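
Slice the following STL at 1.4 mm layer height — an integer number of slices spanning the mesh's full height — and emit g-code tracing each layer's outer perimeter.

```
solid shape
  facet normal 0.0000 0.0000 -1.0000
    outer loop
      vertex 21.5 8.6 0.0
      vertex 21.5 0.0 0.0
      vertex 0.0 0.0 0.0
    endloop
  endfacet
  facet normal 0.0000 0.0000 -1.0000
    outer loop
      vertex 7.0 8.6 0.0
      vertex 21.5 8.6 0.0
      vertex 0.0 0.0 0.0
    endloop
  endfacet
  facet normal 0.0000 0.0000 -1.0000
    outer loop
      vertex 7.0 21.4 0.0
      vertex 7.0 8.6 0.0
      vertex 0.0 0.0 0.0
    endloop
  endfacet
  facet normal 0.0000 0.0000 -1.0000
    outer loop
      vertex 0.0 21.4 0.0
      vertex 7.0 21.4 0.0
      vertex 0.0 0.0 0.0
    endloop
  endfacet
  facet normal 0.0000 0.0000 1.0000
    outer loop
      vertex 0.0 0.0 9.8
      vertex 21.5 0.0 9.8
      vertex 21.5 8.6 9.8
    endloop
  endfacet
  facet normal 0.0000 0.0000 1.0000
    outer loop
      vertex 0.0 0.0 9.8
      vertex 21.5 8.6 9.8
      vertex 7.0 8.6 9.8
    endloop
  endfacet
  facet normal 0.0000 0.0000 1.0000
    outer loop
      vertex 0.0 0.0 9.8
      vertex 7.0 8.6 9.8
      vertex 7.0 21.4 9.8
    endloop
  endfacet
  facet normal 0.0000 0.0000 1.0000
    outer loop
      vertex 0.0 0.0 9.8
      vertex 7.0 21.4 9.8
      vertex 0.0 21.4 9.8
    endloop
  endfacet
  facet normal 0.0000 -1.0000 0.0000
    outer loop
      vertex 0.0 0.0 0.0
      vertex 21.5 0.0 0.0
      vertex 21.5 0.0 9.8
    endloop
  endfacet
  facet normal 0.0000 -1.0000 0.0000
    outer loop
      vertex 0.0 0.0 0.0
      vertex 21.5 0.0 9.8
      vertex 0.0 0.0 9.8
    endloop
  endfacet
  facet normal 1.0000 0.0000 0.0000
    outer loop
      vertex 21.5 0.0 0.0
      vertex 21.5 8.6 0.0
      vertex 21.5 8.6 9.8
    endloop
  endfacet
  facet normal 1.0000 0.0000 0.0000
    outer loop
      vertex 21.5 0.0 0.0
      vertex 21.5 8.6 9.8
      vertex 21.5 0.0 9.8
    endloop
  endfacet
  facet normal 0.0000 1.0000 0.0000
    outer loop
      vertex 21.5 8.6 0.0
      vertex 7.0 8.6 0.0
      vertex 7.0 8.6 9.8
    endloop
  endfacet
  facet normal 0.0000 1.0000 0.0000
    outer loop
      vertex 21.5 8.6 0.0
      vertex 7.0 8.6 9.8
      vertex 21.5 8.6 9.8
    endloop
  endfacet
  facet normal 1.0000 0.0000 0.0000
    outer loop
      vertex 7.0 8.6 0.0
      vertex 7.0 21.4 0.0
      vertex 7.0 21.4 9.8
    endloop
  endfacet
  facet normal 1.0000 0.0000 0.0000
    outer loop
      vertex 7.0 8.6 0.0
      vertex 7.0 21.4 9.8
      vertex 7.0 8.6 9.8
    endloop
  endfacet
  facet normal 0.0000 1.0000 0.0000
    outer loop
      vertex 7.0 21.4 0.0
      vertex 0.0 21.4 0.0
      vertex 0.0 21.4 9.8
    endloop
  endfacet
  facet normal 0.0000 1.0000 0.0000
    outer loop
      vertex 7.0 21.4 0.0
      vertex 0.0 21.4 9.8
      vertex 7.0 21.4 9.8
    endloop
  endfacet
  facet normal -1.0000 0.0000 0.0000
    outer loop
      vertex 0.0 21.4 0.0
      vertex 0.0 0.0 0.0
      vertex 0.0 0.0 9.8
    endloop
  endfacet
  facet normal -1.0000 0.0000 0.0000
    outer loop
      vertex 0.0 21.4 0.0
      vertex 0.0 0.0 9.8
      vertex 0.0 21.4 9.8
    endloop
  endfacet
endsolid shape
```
; perimeter-only toolpath
G21 ; units = mm
G90 ; absolute positioning
G28 ; home
; layer 1
G0 Z1.4
G0 X0.0 Y0.0
G1 X21.5 Y0.0
G1 X21.5 Y8.6
G1 X7.0 Y8.6
G1 X7.0 Y21.4
G1 X0.0 Y21.4
G1 X0.0 Y0.0
; layer 2
G0 Z2.8
G0 X0.0 Y0.0
G1 X21.5 Y0.0
G1 X21.5 Y8.6
G1 X7.0 Y8.6
G1 X7.0 Y21.4
G1 X0.0 Y21.4
G1 X0.0 Y0.0
; layer 3
G0 Z4.2
G0 X0.0 Y0.0
G1 X21.5 Y0.0
G1 X21.5 Y8.6
G1 X7.0 Y8.6
G1 X7.0 Y21.4
G1 X0.0 Y21.4
G1 X0.0 Y0.0
; layer 4
G0 Z5.6
G0 X0.0 Y0.0
G1 X21.5 Y0.0
G1 X21.5 Y8.6
G1 X7.0 Y8.6
G1 X7.0 Y21.4
G1 X0.0 Y21.4
G1 X0.0 Y0.0
; layer 5
G0 Z7.0
G0 X0.0 Y0.0
G1 X21.5 Y0.0
G1 X21.5 Y8.6
G1 X7.0 Y8.6
G1 X7.0 Y21.4
G1 X0.0 Y21.4
G1 X0.0 Y0.0
; layer 6
G0 Z8.4
G0 X0.0 Y0.0
G1 X21.5 Y0.0
G1 X21.5 Y8.6
G1 X7.0 Y8.6
G1 X7.0 Y21.4
G1 X0.0 Y21.4
G1 X0.0 Y0.0
; layer 7
G0 Z9.8
G0 X0.0 Y0.0
G1 X21.5 Y0.0
G1 X21.5 Y8.6
G1 X7.0 Y8.6
G1 X7.0 Y21.4
G1 X0.0 Y21.4
G1 X0.0 Y0.0
M2 ; end

The solid is an L-shaped prism: outer 21.5 × 21.4 mm, arm thicknesses ≈ 8.6 mm (horizontal) and 7 mm (vertical), extruded 9.8 mm in z. Slicing at Δz = 1.4 mm — 7 equal slices spanning the solid's height, so layer i sits at z = i·h/7 — gives 7 non-empty perimeters. Each is a 6-segment closed polygon; G0 lifts to the layer z and rapids to the start vertex, then G1 traces the edges.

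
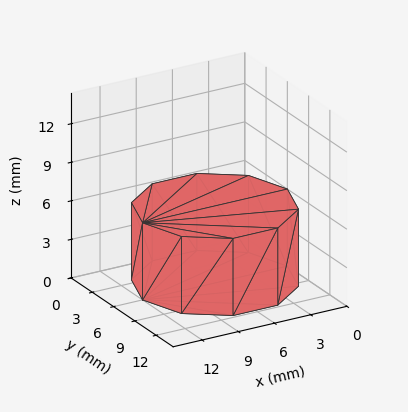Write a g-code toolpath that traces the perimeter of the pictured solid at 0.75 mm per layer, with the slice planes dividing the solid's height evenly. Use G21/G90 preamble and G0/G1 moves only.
Reading the render: the shape is a regular 10-sided prism (a cylinder approximated with 10 flat sides), circumscribed radius ≈ 6 mm, height ≈ 6 mm (dimensions read to the nearest mm from the axis ticks). For the g-code, the solid's height is divided into equal slices at the stated Δz and each level perimeter traced with G1 moves after a G0 lift.

; perimeter-only toolpath
G21 ; units = mm
G90 ; absolute positioning
G28 ; home
; layer 1
G0 Z0.75
G0 X12.00 Y6.00
G1 X10.85 Y9.53
G1 X7.85 Y11.71
G1 X4.15 Y11.71
G1 X1.15 Y9.53
G1 X0.00 Y6.00
G1 X1.15 Y2.47
G1 X4.15 Y0.29
G1 X7.85 Y0.29
G1 X10.85 Y2.47
G1 X12.00 Y6.00
; layer 2
G0 Z1.50
G0 X12.00 Y6.00
G1 X10.85 Y9.53
G1 X7.85 Y11.71
G1 X4.15 Y11.71
G1 X1.15 Y9.53
G1 X0.00 Y6.00
G1 X1.15 Y2.47
G1 X4.15 Y0.29
G1 X7.85 Y0.29
G1 X10.85 Y2.47
G1 X12.00 Y6.00
; layer 3
G0 Z2.25
G0 X12.00 Y6.00
G1 X10.85 Y9.53
G1 X7.85 Y11.71
G1 X4.15 Y11.71
G1 X1.15 Y9.53
G1 X0.00 Y6.00
G1 X1.15 Y2.47
G1 X4.15 Y0.29
G1 X7.85 Y0.29
G1 X10.85 Y2.47
G1 X12.00 Y6.00
; layer 4
G0 Z3.00
G0 X12.00 Y6.00
G1 X10.85 Y9.53
G1 X7.85 Y11.71
G1 X4.15 Y11.71
G1 X1.15 Y9.53
G1 X0.00 Y6.00
G1 X1.15 Y2.47
G1 X4.15 Y0.29
G1 X7.85 Y0.29
G1 X10.85 Y2.47
G1 X12.00 Y6.00
; layer 5
G0 Z3.75
G0 X12.00 Y6.00
G1 X10.85 Y9.53
G1 X7.85 Y11.71
G1 X4.15 Y11.71
G1 X1.15 Y9.53
G1 X0.00 Y6.00
G1 X1.15 Y2.47
G1 X4.15 Y0.29
G1 X7.85 Y0.29
G1 X10.85 Y2.47
G1 X12.00 Y6.00
; layer 6
G0 Z4.50
G0 X12.00 Y6.00
G1 X10.85 Y9.53
G1 X7.85 Y11.71
G1 X4.15 Y11.71
G1 X1.15 Y9.53
G1 X0.00 Y6.00
G1 X1.15 Y2.47
G1 X4.15 Y0.29
G1 X7.85 Y0.29
G1 X10.85 Y2.47
G1 X12.00 Y6.00
; layer 7
G0 Z5.25
G0 X12.00 Y6.00
G1 X10.85 Y9.53
G1 X7.85 Y11.71
G1 X4.15 Y11.71
G1 X1.15 Y9.53
G1 X0.00 Y6.00
G1 X1.15 Y2.47
G1 X4.15 Y0.29
G1 X7.85 Y0.29
G1 X10.85 Y2.47
G1 X12.00 Y6.00
; layer 8
G0 Z6.00
G0 X12.00 Y6.00
G1 X10.85 Y9.53
G1 X7.85 Y11.71
G1 X4.15 Y11.71
G1 X1.15 Y9.53
G1 X0.00 Y6.00
G1 X1.15 Y2.47
G1 X4.15 Y0.29
G1 X7.85 Y0.29
G1 X10.85 Y2.47
G1 X12.00 Y6.00
M2 ; end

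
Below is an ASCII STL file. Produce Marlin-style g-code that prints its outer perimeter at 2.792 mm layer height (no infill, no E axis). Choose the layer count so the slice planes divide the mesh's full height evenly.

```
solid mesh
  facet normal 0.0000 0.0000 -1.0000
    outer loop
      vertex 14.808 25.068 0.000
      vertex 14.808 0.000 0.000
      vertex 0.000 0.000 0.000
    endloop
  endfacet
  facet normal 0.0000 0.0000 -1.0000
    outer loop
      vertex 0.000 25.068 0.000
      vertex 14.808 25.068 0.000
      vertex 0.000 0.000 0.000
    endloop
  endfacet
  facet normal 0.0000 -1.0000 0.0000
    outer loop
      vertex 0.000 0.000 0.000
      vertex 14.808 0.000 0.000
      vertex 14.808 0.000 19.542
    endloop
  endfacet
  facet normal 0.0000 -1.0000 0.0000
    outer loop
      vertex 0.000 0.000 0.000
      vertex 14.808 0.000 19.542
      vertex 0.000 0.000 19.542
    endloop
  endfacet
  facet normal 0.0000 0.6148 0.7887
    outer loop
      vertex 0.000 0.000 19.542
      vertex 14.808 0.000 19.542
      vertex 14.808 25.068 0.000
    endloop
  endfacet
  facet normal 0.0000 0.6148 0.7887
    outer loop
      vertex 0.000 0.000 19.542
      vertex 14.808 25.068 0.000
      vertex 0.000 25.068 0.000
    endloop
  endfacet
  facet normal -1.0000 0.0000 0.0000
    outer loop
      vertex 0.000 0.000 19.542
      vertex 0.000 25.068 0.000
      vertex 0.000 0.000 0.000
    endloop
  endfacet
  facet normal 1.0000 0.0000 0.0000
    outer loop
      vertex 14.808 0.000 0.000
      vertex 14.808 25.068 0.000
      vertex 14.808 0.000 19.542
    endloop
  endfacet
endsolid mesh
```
; perimeter-only toolpath
G21 ; units = mm
G90 ; absolute positioning
G28 ; home
; layer 1
G0 Z2.792
G0 X0.000 Y0.000
G1 X14.808 Y0.000
G1 X14.808 Y21.487
G1 X0.000 Y21.487
G1 X0.000 Y0.000
; layer 2
G0 Z5.583
G0 X0.000 Y0.000
G1 X14.808 Y0.000
G1 X14.808 Y17.906
G1 X0.000 Y17.906
G1 X0.000 Y0.000
; layer 3
G0 Z8.375
G0 X0.000 Y0.000
G1 X14.808 Y0.000
G1 X14.808 Y14.325
G1 X0.000 Y14.325
G1 X0.000 Y0.000
; layer 4
G0 Z11.167
G0 X0.000 Y0.000
G1 X14.808 Y0.000
G1 X14.808 Y10.743
G1 X0.000 Y10.743
G1 X0.000 Y0.000
; layer 5
G0 Z13.959
G0 X0.000 Y0.000
G1 X14.808 Y0.000
G1 X14.808 Y7.162
G1 X0.000 Y7.162
G1 X0.000 Y0.000
; layer 6
G0 Z16.750
G0 X0.000 Y0.000
G1 X14.808 Y0.000
G1 X14.808 Y3.581
G1 X0.000 Y3.581
G1 X0.000 Y0.000
M2 ; end

The solid is a wedge (ramp): 14.8 × 25.1 mm base, rising to 19.5 mm along the y=0 edge and sloping linearly to z=0 at y=25.1. Slicing at Δz = 2.792 mm — 7 equal slices spanning the solid's height, so layer i sits at z = i·h/7 — gives 6 non-empty perimeters. Each is a 4-segment closed polygon; G0 lifts to the layer z and rapids to the start vertex, then G1 traces the edges. The cross-section shrinks linearly with z (the slice at the apex is degenerate and omitted).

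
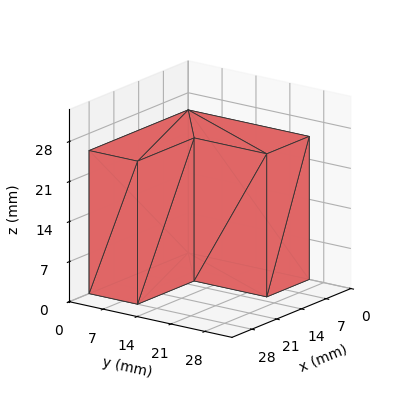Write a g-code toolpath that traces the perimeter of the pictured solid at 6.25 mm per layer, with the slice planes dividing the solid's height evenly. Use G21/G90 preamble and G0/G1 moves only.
Reading the render: the shape is an L-shaped prism: outer 28 × 25 mm, arm thicknesses ≈ 10 mm (horizontal) and 12 mm (vertical), extruded 25 mm in z (dimensions read to the nearest mm from the axis ticks). For the g-code, the solid's height is divided into equal slices at the stated Δz and each level perimeter traced with G1 moves after a G0 lift.

; perimeter-only toolpath
G21 ; units = mm
G90 ; absolute positioning
G28 ; home
; layer 1
G0 Z6.25
G0 X0.00 Y0.00
G1 X28.00 Y0.00
G1 X28.00 Y10.00
G1 X12.00 Y10.00
G1 X12.00 Y25.00
G1 X0.00 Y25.00
G1 X0.00 Y0.00
; layer 2
G0 Z12.50
G0 X0.00 Y0.00
G1 X28.00 Y0.00
G1 X28.00 Y10.00
G1 X12.00 Y10.00
G1 X12.00 Y25.00
G1 X0.00 Y25.00
G1 X0.00 Y0.00
; layer 3
G0 Z18.75
G0 X0.00 Y0.00
G1 X28.00 Y0.00
G1 X28.00 Y10.00
G1 X12.00 Y10.00
G1 X12.00 Y25.00
G1 X0.00 Y25.00
G1 X0.00 Y0.00
; layer 4
G0 Z25.00
G0 X0.00 Y0.00
G1 X28.00 Y0.00
G1 X28.00 Y10.00
G1 X12.00 Y10.00
G1 X12.00 Y25.00
G1 X0.00 Y25.00
G1 X0.00 Y0.00
M2 ; end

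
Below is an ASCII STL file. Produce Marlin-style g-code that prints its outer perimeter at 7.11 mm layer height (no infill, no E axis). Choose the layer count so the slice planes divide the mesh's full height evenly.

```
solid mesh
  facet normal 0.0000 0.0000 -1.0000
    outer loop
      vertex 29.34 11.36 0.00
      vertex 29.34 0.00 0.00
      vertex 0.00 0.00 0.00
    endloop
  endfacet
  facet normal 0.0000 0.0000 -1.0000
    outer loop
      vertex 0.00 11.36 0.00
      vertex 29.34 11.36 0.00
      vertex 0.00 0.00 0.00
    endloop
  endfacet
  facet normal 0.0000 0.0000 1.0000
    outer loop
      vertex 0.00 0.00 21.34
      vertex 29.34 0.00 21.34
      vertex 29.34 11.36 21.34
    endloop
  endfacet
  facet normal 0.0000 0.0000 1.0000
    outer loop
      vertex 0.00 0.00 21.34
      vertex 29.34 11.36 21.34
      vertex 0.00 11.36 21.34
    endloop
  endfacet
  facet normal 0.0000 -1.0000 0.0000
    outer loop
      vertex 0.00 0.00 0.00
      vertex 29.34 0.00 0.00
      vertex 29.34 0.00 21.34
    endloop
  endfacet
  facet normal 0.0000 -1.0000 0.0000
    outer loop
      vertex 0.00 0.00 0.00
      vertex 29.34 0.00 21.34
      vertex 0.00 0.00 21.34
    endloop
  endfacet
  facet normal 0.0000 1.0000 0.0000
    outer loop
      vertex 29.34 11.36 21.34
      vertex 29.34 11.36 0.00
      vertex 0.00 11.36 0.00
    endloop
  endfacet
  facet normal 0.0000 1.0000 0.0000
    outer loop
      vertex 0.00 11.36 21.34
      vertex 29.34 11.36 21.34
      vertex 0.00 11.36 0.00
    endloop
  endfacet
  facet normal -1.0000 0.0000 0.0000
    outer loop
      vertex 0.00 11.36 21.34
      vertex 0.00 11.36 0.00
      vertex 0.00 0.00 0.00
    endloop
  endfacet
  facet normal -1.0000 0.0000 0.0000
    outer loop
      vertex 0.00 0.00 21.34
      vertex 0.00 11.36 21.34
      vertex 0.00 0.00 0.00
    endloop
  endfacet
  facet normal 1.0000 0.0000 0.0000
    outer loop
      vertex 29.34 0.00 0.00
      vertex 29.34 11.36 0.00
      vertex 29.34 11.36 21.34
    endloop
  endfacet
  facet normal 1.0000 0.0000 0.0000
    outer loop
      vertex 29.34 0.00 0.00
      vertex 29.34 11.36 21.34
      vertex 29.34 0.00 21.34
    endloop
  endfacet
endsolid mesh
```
; perimeter-only toolpath
G21 ; units = mm
G90 ; absolute positioning
G28 ; home
; layer 1
G0 Z7.11
G0 X0.00 Y0.00
G1 X29.34 Y0.00
G1 X29.34 Y11.36
G1 X0.00 Y11.36
G1 X0.00 Y0.00
; layer 2
G0 Z14.23
G0 X0.00 Y0.00
G1 X29.34 Y0.00
G1 X29.34 Y11.36
G1 X0.00 Y11.36
G1 X0.00 Y0.00
; layer 3
G0 Z21.34
G0 X0.00 Y0.00
G1 X29.34 Y0.00
G1 X29.34 Y11.36
G1 X0.00 Y11.36
G1 X0.00 Y0.00
M2 ; end

The solid is a rectangular box, roughly 29.3 × 11.4 mm footprint and 21.3 mm tall. Slicing at Δz = 7.11 mm — 3 equal slices spanning the solid's height, so layer i sits at z = i·h/3 — gives 3 non-empty perimeters. Each is a 4-segment closed polygon; G0 lifts to the layer z and rapids to the start vertex, then G1 traces the edges.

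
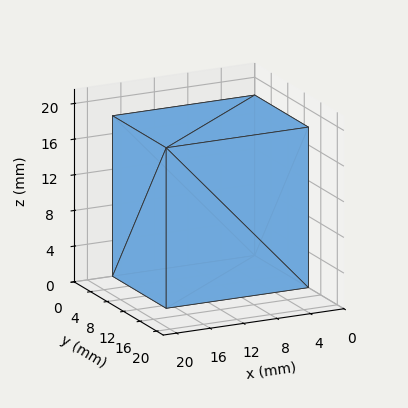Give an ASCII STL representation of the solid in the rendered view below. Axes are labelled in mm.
Reading the render: the shape is a rectangular box, roughly 17 × 13 mm footprint and 18 mm tall (dimensions read to the nearest mm from the axis ticks). For the STL, each face is triangulated and given an outward normal.

solid part
  facet normal 0.0000 0.0000 -1.0000
    outer loop
      vertex 17.000 13.000 0.000
      vertex 17.000 0.000 0.000
      vertex 0.000 0.000 0.000
    endloop
  endfacet
  facet normal 0.0000 0.0000 -1.0000
    outer loop
      vertex 0.000 13.000 0.000
      vertex 17.000 13.000 0.000
      vertex 0.000 0.000 0.000
    endloop
  endfacet
  facet normal 0.0000 0.0000 1.0000
    outer loop
      vertex 0.000 0.000 18.000
      vertex 17.000 0.000 18.000
      vertex 17.000 13.000 18.000
    endloop
  endfacet
  facet normal 0.0000 0.0000 1.0000
    outer loop
      vertex 0.000 0.000 18.000
      vertex 17.000 13.000 18.000
      vertex 0.000 13.000 18.000
    endloop
  endfacet
  facet normal 0.0000 -1.0000 0.0000
    outer loop
      vertex 0.000 0.000 0.000
      vertex 17.000 0.000 0.000
      vertex 17.000 0.000 18.000
    endloop
  endfacet
  facet normal 0.0000 -1.0000 0.0000
    outer loop
      vertex 0.000 0.000 0.000
      vertex 17.000 0.000 18.000
      vertex 0.000 0.000 18.000
    endloop
  endfacet
  facet normal 0.0000 1.0000 0.0000
    outer loop
      vertex 17.000 13.000 18.000
      vertex 17.000 13.000 0.000
      vertex 0.000 13.000 0.000
    endloop
  endfacet
  facet normal 0.0000 1.0000 0.0000
    outer loop
      vertex 0.000 13.000 18.000
      vertex 17.000 13.000 18.000
      vertex 0.000 13.000 0.000
    endloop
  endfacet
  facet normal -1.0000 0.0000 0.0000
    outer loop
      vertex 0.000 13.000 18.000
      vertex 0.000 13.000 0.000
      vertex 0.000 0.000 0.000
    endloop
  endfacet
  facet normal -1.0000 0.0000 0.0000
    outer loop
      vertex 0.000 0.000 18.000
      vertex 0.000 13.000 18.000
      vertex 0.000 0.000 0.000
    endloop
  endfacet
  facet normal 1.0000 0.0000 0.0000
    outer loop
      vertex 17.000 0.000 0.000
      vertex 17.000 13.000 0.000
      vertex 17.000 13.000 18.000
    endloop
  endfacet
  facet normal 1.0000 0.0000 0.0000
    outer loop
      vertex 17.000 0.000 0.000
      vertex 17.000 13.000 18.000
      vertex 17.000 0.000 18.000
    endloop
  endfacet
endsolid part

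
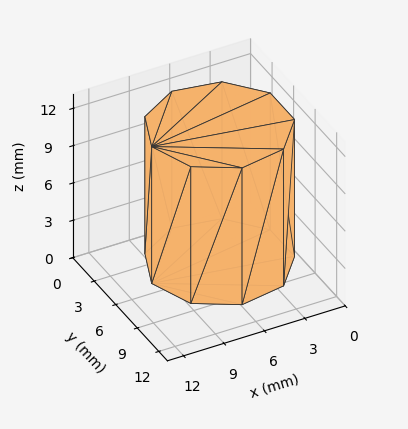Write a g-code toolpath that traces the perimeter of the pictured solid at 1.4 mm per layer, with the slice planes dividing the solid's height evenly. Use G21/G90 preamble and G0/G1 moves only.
Reading the render: the shape is a regular 9-sided prism (a cylinder approximated with 9 flat sides), circumscribed radius ≈ 5 mm, height ≈ 11 mm (dimensions read to the nearest mm from the axis ticks). For the g-code, the solid's height is divided into equal slices at the stated Δz and each level perimeter traced with G1 moves after a G0 lift.

; perimeter-only toolpath
G21 ; units = mm
G90 ; absolute positioning
G28 ; home
; layer 1
G0 Z1.4
G0 X10.0 Y5.0
G1 X8.8 Y8.2
G1 X5.9 Y9.9
G1 X2.5 Y9.3
G1 X0.3 Y6.7
G1 X0.3 Y3.3
G1 X2.5 Y0.7
G1 X5.9 Y0.1
G1 X8.8 Y1.8
G1 X10.0 Y5.0
; layer 2
G0 Z2.8
G0 X10.0 Y5.0
G1 X8.8 Y8.2
G1 X5.9 Y9.9
G1 X2.5 Y9.3
G1 X0.3 Y6.7
G1 X0.3 Y3.3
G1 X2.5 Y0.7
G1 X5.9 Y0.1
G1 X8.8 Y1.8
G1 X10.0 Y5.0
; layer 3
G0 Z4.1
G0 X10.0 Y5.0
G1 X8.8 Y8.2
G1 X5.9 Y9.9
G1 X2.5 Y9.3
G1 X0.3 Y6.7
G1 X0.3 Y3.3
G1 X2.5 Y0.7
G1 X5.9 Y0.1
G1 X8.8 Y1.8
G1 X10.0 Y5.0
; layer 4
G0 Z5.5
G0 X10.0 Y5.0
G1 X8.8 Y8.2
G1 X5.9 Y9.9
G1 X2.5 Y9.3
G1 X0.3 Y6.7
G1 X0.3 Y3.3
G1 X2.5 Y0.7
G1 X5.9 Y0.1
G1 X8.8 Y1.8
G1 X10.0 Y5.0
; layer 5
G0 Z6.9
G0 X10.0 Y5.0
G1 X8.8 Y8.2
G1 X5.9 Y9.9
G1 X2.5 Y9.3
G1 X0.3 Y6.7
G1 X0.3 Y3.3
G1 X2.5 Y0.7
G1 X5.9 Y0.1
G1 X8.8 Y1.8
G1 X10.0 Y5.0
; layer 6
G0 Z8.2
G0 X10.0 Y5.0
G1 X8.8 Y8.2
G1 X5.9 Y9.9
G1 X2.5 Y9.3
G1 X0.3 Y6.7
G1 X0.3 Y3.3
G1 X2.5 Y0.7
G1 X5.9 Y0.1
G1 X8.8 Y1.8
G1 X10.0 Y5.0
; layer 7
G0 Z9.6
G0 X10.0 Y5.0
G1 X8.8 Y8.2
G1 X5.9 Y9.9
G1 X2.5 Y9.3
G1 X0.3 Y6.7
G1 X0.3 Y3.3
G1 X2.5 Y0.7
G1 X5.9 Y0.1
G1 X8.8 Y1.8
G1 X10.0 Y5.0
; layer 8
G0 Z11.0
G0 X10.0 Y5.0
G1 X8.8 Y8.2
G1 X5.9 Y9.9
G1 X2.5 Y9.3
G1 X0.3 Y6.7
G1 X0.3 Y3.3
G1 X2.5 Y0.7
G1 X5.9 Y0.1
G1 X8.8 Y1.8
G1 X10.0 Y5.0
M2 ; end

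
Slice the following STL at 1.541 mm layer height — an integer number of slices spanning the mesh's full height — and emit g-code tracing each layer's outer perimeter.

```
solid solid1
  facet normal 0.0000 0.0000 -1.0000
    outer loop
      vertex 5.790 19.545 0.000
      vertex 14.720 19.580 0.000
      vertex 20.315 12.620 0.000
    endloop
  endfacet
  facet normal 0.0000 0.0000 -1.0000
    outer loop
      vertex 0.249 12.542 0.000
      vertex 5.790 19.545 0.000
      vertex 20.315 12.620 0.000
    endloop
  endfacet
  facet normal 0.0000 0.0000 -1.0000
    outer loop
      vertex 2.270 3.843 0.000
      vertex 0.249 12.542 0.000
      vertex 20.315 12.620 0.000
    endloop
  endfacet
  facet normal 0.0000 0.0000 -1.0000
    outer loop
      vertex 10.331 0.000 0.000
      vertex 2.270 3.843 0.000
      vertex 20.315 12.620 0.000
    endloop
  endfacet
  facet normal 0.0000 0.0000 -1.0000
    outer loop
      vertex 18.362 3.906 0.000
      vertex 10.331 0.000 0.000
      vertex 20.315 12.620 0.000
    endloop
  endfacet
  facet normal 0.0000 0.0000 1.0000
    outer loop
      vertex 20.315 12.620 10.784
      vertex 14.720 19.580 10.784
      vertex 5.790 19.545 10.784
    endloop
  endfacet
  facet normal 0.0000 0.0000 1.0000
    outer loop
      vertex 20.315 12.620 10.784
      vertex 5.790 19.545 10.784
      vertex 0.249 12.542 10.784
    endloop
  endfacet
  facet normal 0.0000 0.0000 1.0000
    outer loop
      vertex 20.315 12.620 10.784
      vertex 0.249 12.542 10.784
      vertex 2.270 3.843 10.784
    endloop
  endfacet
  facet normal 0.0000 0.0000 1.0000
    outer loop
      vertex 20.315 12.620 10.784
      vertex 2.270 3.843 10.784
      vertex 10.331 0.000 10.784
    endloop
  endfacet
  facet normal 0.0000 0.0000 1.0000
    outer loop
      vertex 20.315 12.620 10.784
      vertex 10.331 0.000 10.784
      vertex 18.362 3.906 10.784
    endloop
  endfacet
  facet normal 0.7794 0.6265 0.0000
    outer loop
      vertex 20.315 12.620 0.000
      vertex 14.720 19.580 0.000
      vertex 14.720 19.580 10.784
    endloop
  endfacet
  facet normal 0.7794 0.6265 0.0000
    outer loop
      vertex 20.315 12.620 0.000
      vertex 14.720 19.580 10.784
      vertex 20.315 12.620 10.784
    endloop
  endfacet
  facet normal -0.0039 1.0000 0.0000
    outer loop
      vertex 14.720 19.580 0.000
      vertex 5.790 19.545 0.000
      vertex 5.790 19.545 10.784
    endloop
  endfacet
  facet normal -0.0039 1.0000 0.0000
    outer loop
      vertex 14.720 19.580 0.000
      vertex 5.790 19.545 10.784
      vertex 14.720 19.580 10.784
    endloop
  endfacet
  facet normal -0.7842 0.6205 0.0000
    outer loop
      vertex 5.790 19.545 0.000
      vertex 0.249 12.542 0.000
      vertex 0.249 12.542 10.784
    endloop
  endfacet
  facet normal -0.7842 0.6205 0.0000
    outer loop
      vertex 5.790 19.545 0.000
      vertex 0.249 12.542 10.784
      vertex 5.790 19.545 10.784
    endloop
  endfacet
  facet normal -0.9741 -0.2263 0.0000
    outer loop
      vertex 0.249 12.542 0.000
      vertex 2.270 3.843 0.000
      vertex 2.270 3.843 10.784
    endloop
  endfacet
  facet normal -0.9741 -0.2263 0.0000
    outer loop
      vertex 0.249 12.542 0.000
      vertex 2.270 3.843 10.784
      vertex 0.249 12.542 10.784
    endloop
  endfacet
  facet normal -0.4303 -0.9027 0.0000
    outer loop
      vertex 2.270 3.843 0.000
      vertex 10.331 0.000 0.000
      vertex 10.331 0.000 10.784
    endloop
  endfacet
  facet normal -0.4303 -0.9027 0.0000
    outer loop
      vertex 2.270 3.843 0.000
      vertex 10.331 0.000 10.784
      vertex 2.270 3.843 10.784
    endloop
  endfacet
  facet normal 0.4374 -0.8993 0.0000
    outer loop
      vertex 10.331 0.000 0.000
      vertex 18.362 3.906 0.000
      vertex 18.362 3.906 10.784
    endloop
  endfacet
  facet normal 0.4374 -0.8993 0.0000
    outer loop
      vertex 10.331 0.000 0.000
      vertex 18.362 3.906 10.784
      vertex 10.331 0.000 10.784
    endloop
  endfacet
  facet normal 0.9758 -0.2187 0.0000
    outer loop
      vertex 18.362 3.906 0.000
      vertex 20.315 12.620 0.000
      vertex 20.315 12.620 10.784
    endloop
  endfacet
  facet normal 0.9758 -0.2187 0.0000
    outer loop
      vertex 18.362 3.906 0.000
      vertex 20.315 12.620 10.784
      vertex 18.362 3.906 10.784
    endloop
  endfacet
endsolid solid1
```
; perimeter-only toolpath
G21 ; units = mm
G90 ; absolute positioning
G28 ; home
; layer 1
G0 Z1.541
G0 X20.315 Y12.620
G1 X14.720 Y19.580
G1 X5.790 Y19.545
G1 X0.249 Y12.542
G1 X2.270 Y3.843
G1 X10.331 Y0.000
G1 X18.362 Y3.906
G1 X20.315 Y12.620
; layer 2
G0 Z3.081
G0 X20.315 Y12.620
G1 X14.720 Y19.580
G1 X5.790 Y19.545
G1 X0.249 Y12.542
G1 X2.270 Y3.843
G1 X10.331 Y0.000
G1 X18.362 Y3.906
G1 X20.315 Y12.620
; layer 3
G0 Z4.622
G0 X20.315 Y12.620
G1 X14.720 Y19.580
G1 X5.790 Y19.545
G1 X0.249 Y12.542
G1 X2.270 Y3.843
G1 X10.331 Y0.000
G1 X18.362 Y3.906
G1 X20.315 Y12.620
; layer 4
G0 Z6.162
G0 X20.315 Y12.620
G1 X14.720 Y19.580
G1 X5.790 Y19.545
G1 X0.249 Y12.542
G1 X2.270 Y3.843
G1 X10.331 Y0.000
G1 X18.362 Y3.906
G1 X20.315 Y12.620
; layer 5
G0 Z7.703
G0 X20.315 Y12.620
G1 X14.720 Y19.580
G1 X5.790 Y19.545
G1 X0.249 Y12.542
G1 X2.270 Y3.843
G1 X10.331 Y0.000
G1 X18.362 Y3.906
G1 X20.315 Y12.620
; layer 6
G0 Z9.243
G0 X20.315 Y12.620
G1 X14.720 Y19.580
G1 X5.790 Y19.545
G1 X0.249 Y12.542
G1 X2.270 Y3.843
G1 X10.331 Y0.000
G1 X18.362 Y3.906
G1 X20.315 Y12.620
; layer 7
G0 Z10.784
G0 X20.315 Y12.620
G1 X14.720 Y19.580
G1 X5.790 Y19.545
G1 X0.249 Y12.542
G1 X2.270 Y3.843
G1 X10.331 Y0.000
G1 X18.362 Y3.906
G1 X20.315 Y12.620
M2 ; end

The solid is a regular 7-sided prism (a cylinder approximated with 7 flat sides), circumscribed radius ≈ 10.3 mm, height ≈ 10.8 mm. Slicing at Δz = 1.541 mm — 7 equal slices spanning the solid's height, so layer i sits at z = i·h/7 — gives 7 non-empty perimeters. Each is a 7-segment closed polygon; G0 lifts to the layer z and rapids to the start vertex, then G1 traces the edges.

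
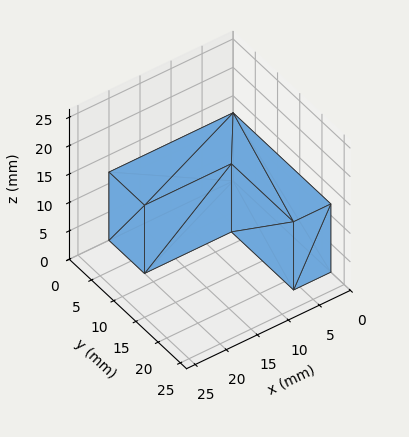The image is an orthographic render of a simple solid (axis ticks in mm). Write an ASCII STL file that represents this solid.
Reading the render: the shape is an L-shaped prism: outer 20 × 22 mm, arm thicknesses ≈ 8 mm (horizontal) and 6 mm (vertical), extruded 12 mm in z (dimensions read to the nearest mm from the axis ticks). For the STL, each face is triangulated and given an outward normal.

solid part
  facet normal 0.0000 0.0000 -1.0000
    outer loop
      vertex 20.0 8.0 0.0
      vertex 20.0 0.0 0.0
      vertex 0.0 0.0 0.0
    endloop
  endfacet
  facet normal 0.0000 0.0000 -1.0000
    outer loop
      vertex 6.0 8.0 0.0
      vertex 20.0 8.0 0.0
      vertex 0.0 0.0 0.0
    endloop
  endfacet
  facet normal 0.0000 0.0000 -1.0000
    outer loop
      vertex 6.0 22.0 0.0
      vertex 6.0 8.0 0.0
      vertex 0.0 0.0 0.0
    endloop
  endfacet
  facet normal 0.0000 0.0000 -1.0000
    outer loop
      vertex 0.0 22.0 0.0
      vertex 6.0 22.0 0.0
      vertex 0.0 0.0 0.0
    endloop
  endfacet
  facet normal 0.0000 0.0000 1.0000
    outer loop
      vertex 0.0 0.0 12.0
      vertex 20.0 0.0 12.0
      vertex 20.0 8.0 12.0
    endloop
  endfacet
  facet normal 0.0000 0.0000 1.0000
    outer loop
      vertex 0.0 0.0 12.0
      vertex 20.0 8.0 12.0
      vertex 6.0 8.0 12.0
    endloop
  endfacet
  facet normal 0.0000 0.0000 1.0000
    outer loop
      vertex 0.0 0.0 12.0
      vertex 6.0 8.0 12.0
      vertex 6.0 22.0 12.0
    endloop
  endfacet
  facet normal 0.0000 0.0000 1.0000
    outer loop
      vertex 0.0 0.0 12.0
      vertex 6.0 22.0 12.0
      vertex 0.0 22.0 12.0
    endloop
  endfacet
  facet normal 0.0000 -1.0000 0.0000
    outer loop
      vertex 0.0 0.0 0.0
      vertex 20.0 0.0 0.0
      vertex 20.0 0.0 12.0
    endloop
  endfacet
  facet normal 0.0000 -1.0000 0.0000
    outer loop
      vertex 0.0 0.0 0.0
      vertex 20.0 0.0 12.0
      vertex 0.0 0.0 12.0
    endloop
  endfacet
  facet normal 1.0000 0.0000 0.0000
    outer loop
      vertex 20.0 0.0 0.0
      vertex 20.0 8.0 0.0
      vertex 20.0 8.0 12.0
    endloop
  endfacet
  facet normal 1.0000 0.0000 0.0000
    outer loop
      vertex 20.0 0.0 0.0
      vertex 20.0 8.0 12.0
      vertex 20.0 0.0 12.0
    endloop
  endfacet
  facet normal 0.0000 1.0000 0.0000
    outer loop
      vertex 20.0 8.0 0.0
      vertex 6.0 8.0 0.0
      vertex 6.0 8.0 12.0
    endloop
  endfacet
  facet normal 0.0000 1.0000 0.0000
    outer loop
      vertex 20.0 8.0 0.0
      vertex 6.0 8.0 12.0
      vertex 20.0 8.0 12.0
    endloop
  endfacet
  facet normal 1.0000 0.0000 0.0000
    outer loop
      vertex 6.0 8.0 0.0
      vertex 6.0 22.0 0.0
      vertex 6.0 22.0 12.0
    endloop
  endfacet
  facet normal 1.0000 0.0000 0.0000
    outer loop
      vertex 6.0 8.0 0.0
      vertex 6.0 22.0 12.0
      vertex 6.0 8.0 12.0
    endloop
  endfacet
  facet normal 0.0000 1.0000 0.0000
    outer loop
      vertex 6.0 22.0 0.0
      vertex 0.0 22.0 0.0
      vertex 0.0 22.0 12.0
    endloop
  endfacet
  facet normal 0.0000 1.0000 0.0000
    outer loop
      vertex 6.0 22.0 0.0
      vertex 0.0 22.0 12.0
      vertex 6.0 22.0 12.0
    endloop
  endfacet
  facet normal -1.0000 0.0000 0.0000
    outer loop
      vertex 0.0 22.0 0.0
      vertex 0.0 0.0 0.0
      vertex 0.0 0.0 12.0
    endloop
  endfacet
  facet normal -1.0000 0.0000 0.0000
    outer loop
      vertex 0.0 22.0 0.0
      vertex 0.0 0.0 12.0
      vertex 0.0 22.0 12.0
    endloop
  endfacet
endsolid part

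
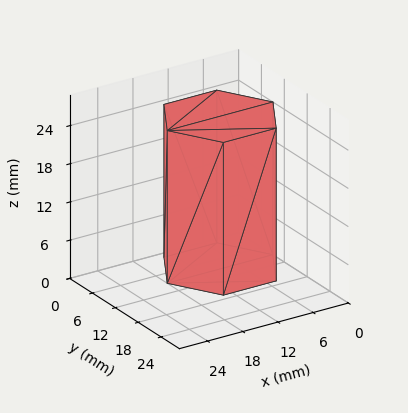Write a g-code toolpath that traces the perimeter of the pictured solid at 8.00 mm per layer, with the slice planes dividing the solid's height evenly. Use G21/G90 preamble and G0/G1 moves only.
Reading the render: the shape is a regular 6-sided prism (a cylinder approximated with 6 flat sides), circumscribed radius ≈ 9 mm, height ≈ 24 mm (dimensions read to the nearest mm from the axis ticks). For the g-code, the solid's height is divided into equal slices at the stated Δz and each level perimeter traced with G1 moves after a G0 lift.

; perimeter-only toolpath
G21 ; units = mm
G90 ; absolute positioning
G28 ; home
; layer 1
G0 Z8.00
G0 X18.00 Y9.00
G1 X13.50 Y16.79
G1 X4.50 Y16.79
G1 X0.00 Y9.00
G1 X4.50 Y1.21
G1 X13.50 Y1.21
G1 X18.00 Y9.00
; layer 2
G0 Z16.00
G0 X18.00 Y9.00
G1 X13.50 Y16.79
G1 X4.50 Y16.79
G1 X0.00 Y9.00
G1 X4.50 Y1.21
G1 X13.50 Y1.21
G1 X18.00 Y9.00
; layer 3
G0 Z24.00
G0 X18.00 Y9.00
G1 X13.50 Y16.79
G1 X4.50 Y16.79
G1 X0.00 Y9.00
G1 X4.50 Y1.21
G1 X13.50 Y1.21
G1 X18.00 Y9.00
M2 ; end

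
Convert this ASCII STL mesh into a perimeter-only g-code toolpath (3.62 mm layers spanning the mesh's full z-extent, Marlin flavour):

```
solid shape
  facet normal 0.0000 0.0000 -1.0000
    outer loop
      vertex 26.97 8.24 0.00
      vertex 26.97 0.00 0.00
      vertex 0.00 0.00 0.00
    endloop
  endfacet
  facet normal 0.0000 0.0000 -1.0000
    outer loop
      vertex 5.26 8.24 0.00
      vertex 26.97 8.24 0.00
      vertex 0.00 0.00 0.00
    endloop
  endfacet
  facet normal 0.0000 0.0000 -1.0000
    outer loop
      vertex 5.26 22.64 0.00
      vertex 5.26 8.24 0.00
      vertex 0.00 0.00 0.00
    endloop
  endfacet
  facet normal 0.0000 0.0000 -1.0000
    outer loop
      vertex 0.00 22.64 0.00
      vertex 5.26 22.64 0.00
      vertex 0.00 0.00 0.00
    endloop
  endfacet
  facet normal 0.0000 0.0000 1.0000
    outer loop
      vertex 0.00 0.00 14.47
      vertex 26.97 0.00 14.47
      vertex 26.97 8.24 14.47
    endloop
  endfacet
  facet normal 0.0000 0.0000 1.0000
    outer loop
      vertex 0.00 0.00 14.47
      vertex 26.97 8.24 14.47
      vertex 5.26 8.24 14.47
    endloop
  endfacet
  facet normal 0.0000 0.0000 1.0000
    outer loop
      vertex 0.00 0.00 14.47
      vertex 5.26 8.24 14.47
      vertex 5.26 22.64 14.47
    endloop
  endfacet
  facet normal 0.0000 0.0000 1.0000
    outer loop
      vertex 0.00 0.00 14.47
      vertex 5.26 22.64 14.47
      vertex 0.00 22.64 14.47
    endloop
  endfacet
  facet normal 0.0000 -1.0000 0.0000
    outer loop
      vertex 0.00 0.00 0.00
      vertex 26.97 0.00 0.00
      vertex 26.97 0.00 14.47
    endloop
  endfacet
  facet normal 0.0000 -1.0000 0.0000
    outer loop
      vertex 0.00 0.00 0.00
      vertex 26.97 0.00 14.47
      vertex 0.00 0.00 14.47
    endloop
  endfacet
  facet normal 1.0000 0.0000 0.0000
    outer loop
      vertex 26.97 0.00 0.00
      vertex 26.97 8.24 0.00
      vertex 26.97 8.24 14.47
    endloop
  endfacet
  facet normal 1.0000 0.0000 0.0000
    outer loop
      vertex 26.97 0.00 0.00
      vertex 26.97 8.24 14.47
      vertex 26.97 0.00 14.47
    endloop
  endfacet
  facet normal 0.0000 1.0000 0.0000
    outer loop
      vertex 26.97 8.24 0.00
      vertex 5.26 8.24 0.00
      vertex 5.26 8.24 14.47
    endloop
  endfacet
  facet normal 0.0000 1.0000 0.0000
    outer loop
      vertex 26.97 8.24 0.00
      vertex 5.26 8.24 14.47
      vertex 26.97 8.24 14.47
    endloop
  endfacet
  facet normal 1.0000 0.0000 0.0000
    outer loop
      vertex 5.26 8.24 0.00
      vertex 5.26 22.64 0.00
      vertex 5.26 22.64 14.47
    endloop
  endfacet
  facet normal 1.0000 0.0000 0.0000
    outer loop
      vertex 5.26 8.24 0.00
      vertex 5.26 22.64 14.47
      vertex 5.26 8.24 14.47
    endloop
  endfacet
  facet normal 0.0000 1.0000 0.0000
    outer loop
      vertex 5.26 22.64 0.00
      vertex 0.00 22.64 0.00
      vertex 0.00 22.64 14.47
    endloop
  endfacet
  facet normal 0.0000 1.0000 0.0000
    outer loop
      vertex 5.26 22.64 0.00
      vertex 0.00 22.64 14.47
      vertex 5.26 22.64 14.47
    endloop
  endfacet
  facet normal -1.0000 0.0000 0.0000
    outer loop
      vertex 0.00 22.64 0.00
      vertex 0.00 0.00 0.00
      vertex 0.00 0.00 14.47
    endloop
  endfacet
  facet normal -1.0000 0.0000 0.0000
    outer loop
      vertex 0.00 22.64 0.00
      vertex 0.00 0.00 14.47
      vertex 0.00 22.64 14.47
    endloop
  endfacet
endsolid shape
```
; perimeter-only toolpath
G21 ; units = mm
G90 ; absolute positioning
G28 ; home
; layer 1
G0 Z3.62
G0 X0.00 Y0.00
G1 X26.97 Y0.00
G1 X26.97 Y8.24
G1 X5.26 Y8.24
G1 X5.26 Y22.64
G1 X0.00 Y22.64
G1 X0.00 Y0.00
; layer 2
G0 Z7.24
G0 X0.00 Y0.00
G1 X26.97 Y0.00
G1 X26.97 Y8.24
G1 X5.26 Y8.24
G1 X5.26 Y22.64
G1 X0.00 Y22.64
G1 X0.00 Y0.00
; layer 3
G0 Z10.85
G0 X0.00 Y0.00
G1 X26.97 Y0.00
G1 X26.97 Y8.24
G1 X5.26 Y8.24
G1 X5.26 Y22.64
G1 X0.00 Y22.64
G1 X0.00 Y0.00
; layer 4
G0 Z14.47
G0 X0.00 Y0.00
G1 X26.97 Y0.00
G1 X26.97 Y8.24
G1 X5.26 Y8.24
G1 X5.26 Y22.64
G1 X0.00 Y22.64
G1 X0.00 Y0.00
M2 ; end

The solid is an L-shaped prism: outer 27 × 22.6 mm, arm thicknesses ≈ 8.24 mm (horizontal) and 5.26 mm (vertical), extruded 14.5 mm in z. Slicing at Δz = 3.62 mm — 4 equal slices spanning the solid's height, so layer i sits at z = i·h/4 — gives 4 non-empty perimeters. Each is a 6-segment closed polygon; G0 lifts to the layer z and rapids to the start vertex, then G1 traces the edges.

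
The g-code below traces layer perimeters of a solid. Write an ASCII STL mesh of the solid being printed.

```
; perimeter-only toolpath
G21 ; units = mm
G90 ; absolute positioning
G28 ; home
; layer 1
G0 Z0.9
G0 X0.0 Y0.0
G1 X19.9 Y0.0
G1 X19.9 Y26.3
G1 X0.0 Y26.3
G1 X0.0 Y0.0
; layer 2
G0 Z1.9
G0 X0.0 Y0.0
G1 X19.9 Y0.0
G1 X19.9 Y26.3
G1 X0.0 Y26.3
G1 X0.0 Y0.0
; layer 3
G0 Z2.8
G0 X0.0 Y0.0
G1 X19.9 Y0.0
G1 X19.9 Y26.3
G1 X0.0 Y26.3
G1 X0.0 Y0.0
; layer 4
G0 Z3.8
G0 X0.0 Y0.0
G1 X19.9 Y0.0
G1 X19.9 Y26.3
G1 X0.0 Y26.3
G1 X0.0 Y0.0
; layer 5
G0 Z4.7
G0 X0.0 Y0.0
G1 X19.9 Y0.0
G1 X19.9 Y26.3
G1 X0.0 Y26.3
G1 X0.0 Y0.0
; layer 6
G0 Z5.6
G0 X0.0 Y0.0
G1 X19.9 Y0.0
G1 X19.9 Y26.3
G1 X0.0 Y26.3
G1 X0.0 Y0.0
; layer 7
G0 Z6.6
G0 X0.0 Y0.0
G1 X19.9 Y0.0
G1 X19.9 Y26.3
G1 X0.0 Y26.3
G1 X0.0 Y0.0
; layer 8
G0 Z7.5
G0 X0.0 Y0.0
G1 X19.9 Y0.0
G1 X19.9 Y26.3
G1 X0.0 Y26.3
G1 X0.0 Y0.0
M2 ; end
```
solid part
  facet normal 0.0000 0.0000 -1.0000
    outer loop
      vertex 19.9 26.3 0.0
      vertex 19.9 0.0 0.0
      vertex 0.0 0.0 0.0
    endloop
  endfacet
  facet normal 0.0000 0.0000 -1.0000
    outer loop
      vertex 0.0 26.3 0.0
      vertex 19.9 26.3 0.0
      vertex 0.0 0.0 0.0
    endloop
  endfacet
  facet normal 0.0000 0.0000 1.0000
    outer loop
      vertex 0.0 0.0 7.5
      vertex 19.9 0.0 7.5
      vertex 19.9 26.3 7.5
    endloop
  endfacet
  facet normal 0.0000 0.0000 1.0000
    outer loop
      vertex 0.0 0.0 7.5
      vertex 19.9 26.3 7.5
      vertex 0.0 26.3 7.5
    endloop
  endfacet
  facet normal 0.0000 -1.0000 0.0000
    outer loop
      vertex 0.0 0.0 0.0
      vertex 19.9 0.0 0.0
      vertex 19.9 0.0 7.5
    endloop
  endfacet
  facet normal 0.0000 -1.0000 0.0000
    outer loop
      vertex 0.0 0.0 0.0
      vertex 19.9 0.0 7.5
      vertex 0.0 0.0 7.5
    endloop
  endfacet
  facet normal 0.0000 1.0000 0.0000
    outer loop
      vertex 19.9 26.3 7.5
      vertex 19.9 26.3 0.0
      vertex 0.0 26.3 0.0
    endloop
  endfacet
  facet normal 0.0000 1.0000 0.0000
    outer loop
      vertex 0.0 26.3 7.5
      vertex 19.9 26.3 7.5
      vertex 0.0 26.3 0.0
    endloop
  endfacet
  facet normal -1.0000 0.0000 0.0000
    outer loop
      vertex 0.0 26.3 7.5
      vertex 0.0 26.3 0.0
      vertex 0.0 0.0 0.0
    endloop
  endfacet
  facet normal -1.0000 0.0000 0.0000
    outer loop
      vertex 0.0 0.0 7.5
      vertex 0.0 26.3 7.5
      vertex 0.0 0.0 0.0
    endloop
  endfacet
  facet normal 1.0000 0.0000 0.0000
    outer loop
      vertex 19.9 0.0 0.0
      vertex 19.9 26.3 0.0
      vertex 19.9 26.3 7.5
    endloop
  endfacet
  facet normal 1.0000 0.0000 0.0000
    outer loop
      vertex 19.9 0.0 0.0
      vertex 19.9 26.3 7.5
      vertex 19.9 0.0 7.5
    endloop
  endfacet
endsolid part

The G0 Z moves step by Δz≈0.9 mm. Every layer's G1 loop is the same polygon, so the solid is a straight extrusion of it from z=0 to z≈7.5. Closing with flat bottom and top caps and triangulating gives 12 facets — a rectangular box, roughly 19.9 × 26.3 mm footprint and 7.5 mm tall.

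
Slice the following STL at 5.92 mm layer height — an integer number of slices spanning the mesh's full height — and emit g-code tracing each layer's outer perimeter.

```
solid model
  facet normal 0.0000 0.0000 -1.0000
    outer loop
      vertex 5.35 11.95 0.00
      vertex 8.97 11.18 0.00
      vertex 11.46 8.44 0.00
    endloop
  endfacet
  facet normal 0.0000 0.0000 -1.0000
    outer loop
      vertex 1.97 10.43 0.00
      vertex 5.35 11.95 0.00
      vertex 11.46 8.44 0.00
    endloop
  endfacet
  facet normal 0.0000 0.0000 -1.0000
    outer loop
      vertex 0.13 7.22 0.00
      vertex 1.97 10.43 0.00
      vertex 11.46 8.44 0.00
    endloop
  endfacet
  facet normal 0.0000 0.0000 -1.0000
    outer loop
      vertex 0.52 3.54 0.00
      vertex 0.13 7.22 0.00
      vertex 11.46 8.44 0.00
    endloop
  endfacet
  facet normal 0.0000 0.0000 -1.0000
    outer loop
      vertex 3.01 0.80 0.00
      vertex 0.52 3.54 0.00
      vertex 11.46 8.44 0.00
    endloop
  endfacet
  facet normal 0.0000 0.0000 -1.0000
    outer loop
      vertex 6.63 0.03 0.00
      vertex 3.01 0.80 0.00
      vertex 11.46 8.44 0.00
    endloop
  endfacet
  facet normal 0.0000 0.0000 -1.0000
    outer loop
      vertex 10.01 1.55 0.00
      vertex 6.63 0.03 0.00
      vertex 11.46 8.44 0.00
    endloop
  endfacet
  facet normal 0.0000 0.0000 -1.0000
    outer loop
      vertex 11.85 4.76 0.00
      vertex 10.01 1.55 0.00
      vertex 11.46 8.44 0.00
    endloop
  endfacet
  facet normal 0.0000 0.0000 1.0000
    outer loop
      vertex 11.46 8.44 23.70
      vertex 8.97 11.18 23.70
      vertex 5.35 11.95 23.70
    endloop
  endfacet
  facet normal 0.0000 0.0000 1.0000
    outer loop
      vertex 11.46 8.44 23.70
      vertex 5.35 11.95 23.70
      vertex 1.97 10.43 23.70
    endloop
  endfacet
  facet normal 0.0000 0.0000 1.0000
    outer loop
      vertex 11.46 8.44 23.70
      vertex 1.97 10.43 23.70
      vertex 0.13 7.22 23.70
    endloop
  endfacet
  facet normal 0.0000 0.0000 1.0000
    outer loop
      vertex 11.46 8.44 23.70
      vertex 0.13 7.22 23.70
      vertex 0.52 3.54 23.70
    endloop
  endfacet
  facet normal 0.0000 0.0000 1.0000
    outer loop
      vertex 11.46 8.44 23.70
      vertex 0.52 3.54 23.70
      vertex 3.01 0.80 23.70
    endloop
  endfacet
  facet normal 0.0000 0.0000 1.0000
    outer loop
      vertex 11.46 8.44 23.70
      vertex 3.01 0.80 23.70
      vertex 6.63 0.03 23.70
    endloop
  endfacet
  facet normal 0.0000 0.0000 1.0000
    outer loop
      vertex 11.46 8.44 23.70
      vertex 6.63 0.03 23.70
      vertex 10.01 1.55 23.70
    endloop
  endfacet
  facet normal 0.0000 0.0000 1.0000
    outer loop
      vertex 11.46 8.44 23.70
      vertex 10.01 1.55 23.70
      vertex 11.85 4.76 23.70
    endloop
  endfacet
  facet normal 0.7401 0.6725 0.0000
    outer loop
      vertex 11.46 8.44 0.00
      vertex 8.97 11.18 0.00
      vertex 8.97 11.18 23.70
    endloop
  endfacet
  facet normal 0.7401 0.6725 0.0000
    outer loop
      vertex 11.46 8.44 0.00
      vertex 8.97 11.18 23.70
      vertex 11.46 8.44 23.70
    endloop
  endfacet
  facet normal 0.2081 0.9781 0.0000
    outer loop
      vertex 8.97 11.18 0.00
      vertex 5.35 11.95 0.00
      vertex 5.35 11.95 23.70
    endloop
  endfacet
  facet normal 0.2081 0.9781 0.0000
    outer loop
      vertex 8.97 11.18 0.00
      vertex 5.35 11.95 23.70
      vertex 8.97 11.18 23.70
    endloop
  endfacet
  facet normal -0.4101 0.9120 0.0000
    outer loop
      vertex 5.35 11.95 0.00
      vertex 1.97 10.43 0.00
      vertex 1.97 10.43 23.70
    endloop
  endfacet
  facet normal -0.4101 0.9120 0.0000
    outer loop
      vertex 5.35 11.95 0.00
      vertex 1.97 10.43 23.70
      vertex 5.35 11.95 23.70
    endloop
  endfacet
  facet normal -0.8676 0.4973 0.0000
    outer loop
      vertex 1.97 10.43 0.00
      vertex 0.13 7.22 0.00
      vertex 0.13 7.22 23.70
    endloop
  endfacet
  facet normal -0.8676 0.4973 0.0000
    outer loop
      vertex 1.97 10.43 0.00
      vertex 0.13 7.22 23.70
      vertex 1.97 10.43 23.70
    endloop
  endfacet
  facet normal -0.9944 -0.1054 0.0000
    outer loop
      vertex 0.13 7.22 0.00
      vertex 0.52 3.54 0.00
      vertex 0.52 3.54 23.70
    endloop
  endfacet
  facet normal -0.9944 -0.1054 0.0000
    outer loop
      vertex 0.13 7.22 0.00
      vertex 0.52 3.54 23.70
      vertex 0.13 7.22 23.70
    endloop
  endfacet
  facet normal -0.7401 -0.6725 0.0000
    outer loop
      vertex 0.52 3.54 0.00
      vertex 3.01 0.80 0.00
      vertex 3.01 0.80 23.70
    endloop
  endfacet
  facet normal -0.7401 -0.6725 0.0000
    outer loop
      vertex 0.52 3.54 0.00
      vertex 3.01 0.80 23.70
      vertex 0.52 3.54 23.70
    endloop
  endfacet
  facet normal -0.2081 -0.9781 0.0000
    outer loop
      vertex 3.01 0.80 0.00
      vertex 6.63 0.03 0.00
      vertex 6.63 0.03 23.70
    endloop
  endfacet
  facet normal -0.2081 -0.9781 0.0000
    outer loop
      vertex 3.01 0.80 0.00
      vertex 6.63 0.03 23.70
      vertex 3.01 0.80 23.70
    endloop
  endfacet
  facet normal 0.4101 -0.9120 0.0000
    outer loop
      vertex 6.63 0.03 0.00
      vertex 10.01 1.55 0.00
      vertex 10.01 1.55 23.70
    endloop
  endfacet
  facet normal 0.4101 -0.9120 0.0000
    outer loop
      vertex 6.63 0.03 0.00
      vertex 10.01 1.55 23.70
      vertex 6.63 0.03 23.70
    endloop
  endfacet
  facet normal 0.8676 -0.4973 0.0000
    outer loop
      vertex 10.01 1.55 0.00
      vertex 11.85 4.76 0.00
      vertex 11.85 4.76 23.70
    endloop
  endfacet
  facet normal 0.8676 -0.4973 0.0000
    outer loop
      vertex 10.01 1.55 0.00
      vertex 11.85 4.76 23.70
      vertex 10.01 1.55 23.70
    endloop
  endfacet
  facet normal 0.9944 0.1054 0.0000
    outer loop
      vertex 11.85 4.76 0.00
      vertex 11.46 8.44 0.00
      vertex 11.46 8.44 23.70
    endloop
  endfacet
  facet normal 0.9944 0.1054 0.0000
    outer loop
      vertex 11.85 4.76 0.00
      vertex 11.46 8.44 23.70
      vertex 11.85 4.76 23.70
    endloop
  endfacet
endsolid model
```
; perimeter-only toolpath
G21 ; units = mm
G90 ; absolute positioning
G28 ; home
; layer 1
G0 Z5.92
G0 X11.46 Y8.44
G1 X8.97 Y11.18
G1 X5.35 Y11.95
G1 X1.97 Y10.43
G1 X0.13 Y7.22
G1 X0.52 Y3.54
G1 X3.01 Y0.80
G1 X6.63 Y0.03
G1 X10.01 Y1.55
G1 X11.85 Y4.76
G1 X11.46 Y8.44
; layer 2
G0 Z11.85
G0 X11.46 Y8.44
G1 X8.97 Y11.18
G1 X5.35 Y11.95
G1 X1.97 Y10.43
G1 X0.13 Y7.22
G1 X0.52 Y3.54
G1 X3.01 Y0.80
G1 X6.63 Y0.03
G1 X10.01 Y1.55
G1 X11.85 Y4.76
G1 X11.46 Y8.44
; layer 3
G0 Z17.77
G0 X11.46 Y8.44
G1 X8.97 Y11.18
G1 X5.35 Y11.95
G1 X1.97 Y10.43
G1 X0.13 Y7.22
G1 X0.52 Y3.54
G1 X3.01 Y0.80
G1 X6.63 Y0.03
G1 X10.01 Y1.55
G1 X11.85 Y4.76
G1 X11.46 Y8.44
; layer 4
G0 Z23.70
G0 X11.46 Y8.44
G1 X8.97 Y11.18
G1 X5.35 Y11.95
G1 X1.97 Y10.43
G1 X0.13 Y7.22
G1 X0.52 Y3.54
G1 X3.01 Y0.80
G1 X6.63 Y0.03
G1 X10.01 Y1.55
G1 X11.85 Y4.76
G1 X11.46 Y8.44
M2 ; end

The solid is a regular 10-sided prism (a cylinder approximated with 10 flat sides), circumscribed radius ≈ 5.99 mm, height ≈ 23.7 mm. Slicing at Δz = 5.92 mm — 4 equal slices spanning the solid's height, so layer i sits at z = i·h/4 — gives 4 non-empty perimeters. Each is a 10-segment closed polygon; G0 lifts to the layer z and rapids to the start vertex, then G1 traces the edges.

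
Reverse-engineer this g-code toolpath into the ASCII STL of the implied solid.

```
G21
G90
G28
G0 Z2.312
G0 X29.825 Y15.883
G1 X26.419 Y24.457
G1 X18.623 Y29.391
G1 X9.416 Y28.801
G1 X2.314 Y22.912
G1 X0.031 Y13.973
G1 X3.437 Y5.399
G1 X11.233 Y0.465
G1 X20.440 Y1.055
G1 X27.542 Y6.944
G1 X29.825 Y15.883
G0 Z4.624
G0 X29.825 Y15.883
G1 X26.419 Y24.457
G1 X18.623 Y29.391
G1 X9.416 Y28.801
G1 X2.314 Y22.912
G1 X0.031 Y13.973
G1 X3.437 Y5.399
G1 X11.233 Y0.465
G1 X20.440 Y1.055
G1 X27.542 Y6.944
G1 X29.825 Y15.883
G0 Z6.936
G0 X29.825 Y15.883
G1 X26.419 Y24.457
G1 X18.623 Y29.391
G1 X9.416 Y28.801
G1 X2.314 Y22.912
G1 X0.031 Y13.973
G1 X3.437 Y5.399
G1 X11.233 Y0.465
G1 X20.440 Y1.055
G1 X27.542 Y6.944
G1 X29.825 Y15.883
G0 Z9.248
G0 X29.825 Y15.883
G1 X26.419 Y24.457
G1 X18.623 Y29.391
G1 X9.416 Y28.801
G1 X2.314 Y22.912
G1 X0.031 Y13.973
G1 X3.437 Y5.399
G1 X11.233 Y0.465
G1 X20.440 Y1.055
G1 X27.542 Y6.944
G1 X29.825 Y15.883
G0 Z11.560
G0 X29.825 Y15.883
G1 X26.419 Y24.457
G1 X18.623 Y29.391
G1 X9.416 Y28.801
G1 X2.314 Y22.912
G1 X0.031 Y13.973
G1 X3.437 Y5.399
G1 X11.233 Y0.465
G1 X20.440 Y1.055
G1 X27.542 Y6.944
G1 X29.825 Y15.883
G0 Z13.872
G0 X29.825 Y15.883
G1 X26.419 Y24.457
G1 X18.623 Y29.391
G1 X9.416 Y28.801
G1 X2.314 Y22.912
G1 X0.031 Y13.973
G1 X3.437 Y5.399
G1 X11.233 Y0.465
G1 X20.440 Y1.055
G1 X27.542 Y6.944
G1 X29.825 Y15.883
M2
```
solid part
  facet normal 0.0000 0.0000 -1.0000
    outer loop
      vertex 18.623 29.391 0.000
      vertex 26.419 24.457 0.000
      vertex 29.825 15.883 0.000
    endloop
  endfacet
  facet normal 0.0000 0.0000 -1.0000
    outer loop
      vertex 9.416 28.801 0.000
      vertex 18.623 29.391 0.000
      vertex 29.825 15.883 0.000
    endloop
  endfacet
  facet normal 0.0000 0.0000 -1.0000
    outer loop
      vertex 2.314 22.912 0.000
      vertex 9.416 28.801 0.000
      vertex 29.825 15.883 0.000
    endloop
  endfacet
  facet normal 0.0000 0.0000 -1.0000
    outer loop
      vertex 0.031 13.973 0.000
      vertex 2.314 22.912 0.000
      vertex 29.825 15.883 0.000
    endloop
  endfacet
  facet normal 0.0000 0.0000 -1.0000
    outer loop
      vertex 3.437 5.399 0.000
      vertex 0.031 13.973 0.000
      vertex 29.825 15.883 0.000
    endloop
  endfacet
  facet normal 0.0000 0.0000 -1.0000
    outer loop
      vertex 11.233 0.465 0.000
      vertex 3.437 5.399 0.000
      vertex 29.825 15.883 0.000
    endloop
  endfacet
  facet normal 0.0000 0.0000 -1.0000
    outer loop
      vertex 20.440 1.055 0.000
      vertex 11.233 0.465 0.000
      vertex 29.825 15.883 0.000
    endloop
  endfacet
  facet normal 0.0000 0.0000 -1.0000
    outer loop
      vertex 27.542 6.944 0.000
      vertex 20.440 1.055 0.000
      vertex 29.825 15.883 0.000
    endloop
  endfacet
  facet normal 0.0000 0.0000 1.0000
    outer loop
      vertex 29.825 15.883 13.872
      vertex 26.419 24.457 13.872
      vertex 18.623 29.391 13.872
    endloop
  endfacet
  facet normal 0.0000 0.0000 1.0000
    outer loop
      vertex 29.825 15.883 13.872
      vertex 18.623 29.391 13.872
      vertex 9.416 28.801 13.872
    endloop
  endfacet
  facet normal 0.0000 0.0000 1.0000
    outer loop
      vertex 29.825 15.883 13.872
      vertex 9.416 28.801 13.872
      vertex 2.314 22.912 13.872
    endloop
  endfacet
  facet normal 0.0000 0.0000 1.0000
    outer loop
      vertex 29.825 15.883 13.872
      vertex 2.314 22.912 13.872
      vertex 0.031 13.973 13.872
    endloop
  endfacet
  facet normal 0.0000 0.0000 1.0000
    outer loop
      vertex 29.825 15.883 13.872
      vertex 0.031 13.973 13.872
      vertex 3.437 5.399 13.872
    endloop
  endfacet
  facet normal 0.0000 0.0000 1.0000
    outer loop
      vertex 29.825 15.883 13.872
      vertex 3.437 5.399 13.872
      vertex 11.233 0.465 13.872
    endloop
  endfacet
  facet normal 0.0000 0.0000 1.0000
    outer loop
      vertex 29.825 15.883 13.872
      vertex 11.233 0.465 13.872
      vertex 20.440 1.055 13.872
    endloop
  endfacet
  facet normal 0.0000 0.0000 1.0000
    outer loop
      vertex 29.825 15.883 13.872
      vertex 20.440 1.055 13.872
      vertex 27.542 6.944 13.872
    endloop
  endfacet
  facet normal 0.9294 0.3692 0.0000
    outer loop
      vertex 29.825 15.883 0.000
      vertex 26.419 24.457 0.000
      vertex 26.419 24.457 13.872
    endloop
  endfacet
  facet normal 0.9294 0.3692 0.0000
    outer loop
      vertex 29.825 15.883 0.000
      vertex 26.419 24.457 13.872
      vertex 29.825 15.883 13.872
    endloop
  endfacet
  facet normal 0.5348 0.8450 0.0000
    outer loop
      vertex 26.419 24.457 0.000
      vertex 18.623 29.391 0.000
      vertex 18.623 29.391 13.872
    endloop
  endfacet
  facet normal 0.5348 0.8450 0.0000
    outer loop
      vertex 26.419 24.457 0.000
      vertex 18.623 29.391 13.872
      vertex 26.419 24.457 13.872
    endloop
  endfacet
  facet normal -0.0640 0.9980 0.0000
    outer loop
      vertex 18.623 29.391 0.000
      vertex 9.416 28.801 0.000
      vertex 9.416 28.801 13.872
    endloop
  endfacet
  facet normal -0.0640 0.9980 0.0000
    outer loop
      vertex 18.623 29.391 0.000
      vertex 9.416 28.801 13.872
      vertex 18.623 29.391 13.872
    endloop
  endfacet
  facet normal -0.6383 0.7698 0.0000
    outer loop
      vertex 9.416 28.801 0.000
      vertex 2.314 22.912 0.000
      vertex 2.314 22.912 13.872
    endloop
  endfacet
  facet normal -0.6383 0.7698 0.0000
    outer loop
      vertex 9.416 28.801 0.000
      vertex 2.314 22.912 13.872
      vertex 9.416 28.801 13.872
    endloop
  endfacet
  facet normal -0.9689 0.2475 0.0000
    outer loop
      vertex 2.314 22.912 0.000
      vertex 0.031 13.973 0.000
      vertex 0.031 13.973 13.872
    endloop
  endfacet
  facet normal -0.9689 0.2475 0.0000
    outer loop
      vertex 2.314 22.912 0.000
      vertex 0.031 13.973 13.872
      vertex 2.314 22.912 13.872
    endloop
  endfacet
  facet normal -0.9294 -0.3692 0.0000
    outer loop
      vertex 0.031 13.973 0.000
      vertex 3.437 5.399 0.000
      vertex 3.437 5.399 13.872
    endloop
  endfacet
  facet normal -0.9294 -0.3692 0.0000
    outer loop
      vertex 0.031 13.973 0.000
      vertex 3.437 5.399 13.872
      vertex 0.031 13.973 13.872
    endloop
  endfacet
  facet normal -0.5348 -0.8450 0.0000
    outer loop
      vertex 3.437 5.399 0.000
      vertex 11.233 0.465 0.000
      vertex 11.233 0.465 13.872
    endloop
  endfacet
  facet normal -0.5348 -0.8450 0.0000
    outer loop
      vertex 3.437 5.399 0.000
      vertex 11.233 0.465 13.872
      vertex 3.437 5.399 13.872
    endloop
  endfacet
  facet normal 0.0640 -0.9980 0.0000
    outer loop
      vertex 11.233 0.465 0.000
      vertex 20.440 1.055 0.000
      vertex 20.440 1.055 13.872
    endloop
  endfacet
  facet normal 0.0640 -0.9980 0.0000
    outer loop
      vertex 11.233 0.465 0.000
      vertex 20.440 1.055 13.872
      vertex 11.233 0.465 13.872
    endloop
  endfacet
  facet normal 0.6383 -0.7698 0.0000
    outer loop
      vertex 20.440 1.055 0.000
      vertex 27.542 6.944 0.000
      vertex 27.542 6.944 13.872
    endloop
  endfacet
  facet normal 0.6383 -0.7698 0.0000
    outer loop
      vertex 20.440 1.055 0.000
      vertex 27.542 6.944 13.872
      vertex 20.440 1.055 13.872
    endloop
  endfacet
  facet normal 0.9689 -0.2475 0.0000
    outer loop
      vertex 27.542 6.944 0.000
      vertex 29.825 15.883 0.000
      vertex 29.825 15.883 13.872
    endloop
  endfacet
  facet normal 0.9689 -0.2475 0.0000
    outer loop
      vertex 27.542 6.944 0.000
      vertex 29.825 15.883 13.872
      vertex 27.542 6.944 13.872
    endloop
  endfacet
endsolid part

The G0 Z moves step by Δz≈2.312 mm. Every layer's G1 loop is the same polygon, so the solid is a straight extrusion of it from z=0 to z≈13.9. Closing with flat bottom and top caps and triangulating gives 36 facets — a regular 10-sided prism (a cylinder approximated with 10 flat sides), circumscribed radius ≈ 14.9 mm, height ≈ 13.9 mm.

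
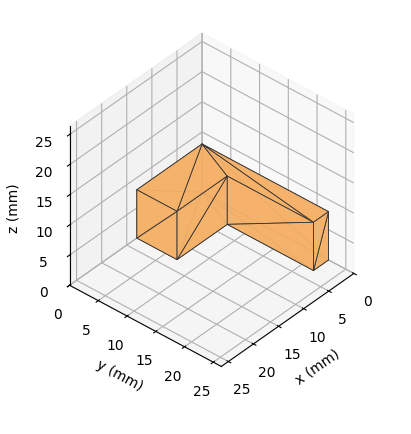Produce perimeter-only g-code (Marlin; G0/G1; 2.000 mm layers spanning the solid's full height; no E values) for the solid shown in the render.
Reading the render: the shape is an L-shaped prism: outer 13 × 22 mm, arm thicknesses ≈ 7 mm (horizontal) and 3 mm (vertical), extruded 8 mm in z (dimensions read to the nearest mm from the axis ticks). For the g-code, the solid's height is divided into equal slices at the stated Δz and each level perimeter traced with G1 moves after a G0 lift.

; perimeter-only toolpath
G21 ; units = mm
G90 ; absolute positioning
G28 ; home
; layer 1
G0 Z2.000
G0 X0.000 Y0.000
G1 X13.000 Y0.000
G1 X13.000 Y7.000
G1 X3.000 Y7.000
G1 X3.000 Y22.000
G1 X0.000 Y22.000
G1 X0.000 Y0.000
; layer 2
G0 Z4.000
G0 X0.000 Y0.000
G1 X13.000 Y0.000
G1 X13.000 Y7.000
G1 X3.000 Y7.000
G1 X3.000 Y22.000
G1 X0.000 Y22.000
G1 X0.000 Y0.000
; layer 3
G0 Z6.000
G0 X0.000 Y0.000
G1 X13.000 Y0.000
G1 X13.000 Y7.000
G1 X3.000 Y7.000
G1 X3.000 Y22.000
G1 X0.000 Y22.000
G1 X0.000 Y0.000
; layer 4
G0 Z8.000
G0 X0.000 Y0.000
G1 X13.000 Y0.000
G1 X13.000 Y7.000
G1 X3.000 Y7.000
G1 X3.000 Y22.000
G1 X0.000 Y22.000
G1 X0.000 Y0.000
M2 ; end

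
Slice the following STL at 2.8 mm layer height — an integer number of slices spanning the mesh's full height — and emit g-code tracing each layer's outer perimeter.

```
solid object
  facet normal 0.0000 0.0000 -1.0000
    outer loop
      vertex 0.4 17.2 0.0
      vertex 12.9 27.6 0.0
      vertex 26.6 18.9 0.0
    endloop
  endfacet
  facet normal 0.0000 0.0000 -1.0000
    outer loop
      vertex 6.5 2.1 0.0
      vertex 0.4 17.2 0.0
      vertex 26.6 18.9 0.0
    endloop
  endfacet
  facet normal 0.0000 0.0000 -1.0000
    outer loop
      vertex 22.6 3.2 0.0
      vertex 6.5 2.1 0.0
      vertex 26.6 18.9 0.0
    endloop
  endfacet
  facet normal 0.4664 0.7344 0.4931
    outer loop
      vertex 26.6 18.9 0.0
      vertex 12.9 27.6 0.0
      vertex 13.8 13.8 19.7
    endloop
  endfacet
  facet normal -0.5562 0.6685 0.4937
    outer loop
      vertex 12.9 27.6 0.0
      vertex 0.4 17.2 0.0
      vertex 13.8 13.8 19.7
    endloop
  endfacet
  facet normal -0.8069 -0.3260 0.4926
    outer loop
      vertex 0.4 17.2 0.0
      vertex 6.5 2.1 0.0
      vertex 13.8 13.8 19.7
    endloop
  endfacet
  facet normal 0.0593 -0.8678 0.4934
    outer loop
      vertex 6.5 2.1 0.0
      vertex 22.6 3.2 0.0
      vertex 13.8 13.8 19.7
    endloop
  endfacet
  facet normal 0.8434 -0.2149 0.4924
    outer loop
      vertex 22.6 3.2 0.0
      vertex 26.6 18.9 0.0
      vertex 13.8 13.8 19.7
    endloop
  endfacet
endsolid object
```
; perimeter-only toolpath
G21 ; units = mm
G90 ; absolute positioning
G28 ; home
; layer 1
G0 Z2.8
G0 X24.8 Y18.2
G1 X13.0 Y25.6
G1 X2.3 Y16.7
G1 X7.5 Y3.8
G1 X21.3 Y4.7
G1 X24.8 Y18.2
; layer 2
G0 Z5.6
G0 X22.9 Y17.4
G1 X13.2 Y23.7
G1 X4.2 Y16.2
G1 X8.6 Y5.4
G1 X20.1 Y6.2
G1 X22.9 Y17.4
; layer 3
G0 Z8.4
G0 X21.1 Y16.7
G1 X13.3 Y21.7
G1 X6.1 Y15.7
G1 X9.6 Y7.1
G1 X18.8 Y7.7
G1 X21.1 Y16.7
; layer 4
G0 Z11.3
G0 X19.3 Y16.0
G1 X13.4 Y19.7
G1 X8.1 Y15.3
G1 X10.7 Y8.8
G1 X17.6 Y9.3
G1 X19.3 Y16.0
; layer 5
G0 Z14.1
G0 X17.5 Y15.3
G1 X13.5 Y17.7
G1 X10.0 Y14.8
G1 X11.7 Y10.5
G1 X16.3 Y10.8
G1 X17.5 Y15.3
; layer 6
G0 Z16.9
G0 X15.6 Y14.5
G1 X13.7 Y15.8
G1 X11.9 Y14.3
G1 X12.8 Y12.1
G1 X15.1 Y12.3
G1 X15.6 Y14.5
M2 ; end

The solid is a regular 5-sided pyramid, base circumscribed radius ≈ 13.8 mm, apex at z ≈ 19.7 mm. Slicing at Δz = 2.8 mm — 7 equal slices spanning the solid's height, so layer i sits at z = i·h/7 — gives 6 non-empty perimeters. Each is a 5-segment closed polygon; G0 lifts to the layer z and rapids to the start vertex, then G1 traces the edges. The cross-section shrinks linearly with z (the slice at the apex is degenerate and omitted).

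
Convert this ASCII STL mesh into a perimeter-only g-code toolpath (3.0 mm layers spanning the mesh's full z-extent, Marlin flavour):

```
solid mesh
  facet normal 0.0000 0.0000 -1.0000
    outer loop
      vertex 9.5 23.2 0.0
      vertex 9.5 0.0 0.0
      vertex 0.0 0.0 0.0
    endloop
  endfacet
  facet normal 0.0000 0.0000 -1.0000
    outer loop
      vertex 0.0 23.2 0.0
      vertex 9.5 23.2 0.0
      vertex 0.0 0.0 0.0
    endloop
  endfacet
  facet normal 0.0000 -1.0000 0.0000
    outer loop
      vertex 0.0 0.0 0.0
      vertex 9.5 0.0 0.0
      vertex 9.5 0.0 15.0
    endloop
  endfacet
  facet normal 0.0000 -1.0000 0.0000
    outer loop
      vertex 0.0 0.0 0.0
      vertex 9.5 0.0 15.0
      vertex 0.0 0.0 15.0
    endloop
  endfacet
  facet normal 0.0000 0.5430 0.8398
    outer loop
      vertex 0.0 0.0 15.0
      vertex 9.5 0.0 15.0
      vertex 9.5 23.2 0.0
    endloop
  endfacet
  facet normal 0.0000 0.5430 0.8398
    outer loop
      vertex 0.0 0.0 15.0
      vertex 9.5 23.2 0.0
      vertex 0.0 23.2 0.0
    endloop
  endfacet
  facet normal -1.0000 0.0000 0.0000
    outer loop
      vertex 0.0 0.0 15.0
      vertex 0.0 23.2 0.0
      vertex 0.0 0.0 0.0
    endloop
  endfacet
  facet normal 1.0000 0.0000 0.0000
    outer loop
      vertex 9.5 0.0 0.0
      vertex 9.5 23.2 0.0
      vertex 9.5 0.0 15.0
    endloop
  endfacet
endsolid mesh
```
; perimeter-only toolpath
G21 ; units = mm
G90 ; absolute positioning
G28 ; home
; layer 1
G0 Z3.0
G0 X0.0 Y0.0
G1 X9.5 Y0.0
G1 X9.5 Y18.6
G1 X0.0 Y18.6
G1 X0.0 Y0.0
; layer 2
G0 Z6.0
G0 X0.0 Y0.0
G1 X9.5 Y0.0
G1 X9.5 Y13.9
G1 X0.0 Y13.9
G1 X0.0 Y0.0
; layer 3
G0 Z9.0
G0 X0.0 Y0.0
G1 X9.5 Y0.0
G1 X9.5 Y9.3
G1 X0.0 Y9.3
G1 X0.0 Y0.0
; layer 4
G0 Z12.0
G0 X0.0 Y0.0
G1 X9.5 Y0.0
G1 X9.5 Y4.6
G1 X0.0 Y4.6
G1 X0.0 Y0.0
M2 ; end

The solid is a wedge (ramp): 9.5 × 23.2 mm base, rising to 15 mm along the y=0 edge and sloping linearly to z=0 at y=23.2. Slicing at Δz = 3.0 mm — 5 equal slices spanning the solid's height, so layer i sits at z = i·h/5 — gives 4 non-empty perimeters. Each is a 4-segment closed polygon; G0 lifts to the layer z and rapids to the start vertex, then G1 traces the edges. The cross-section shrinks linearly with z (the slice at the apex is degenerate and omitted).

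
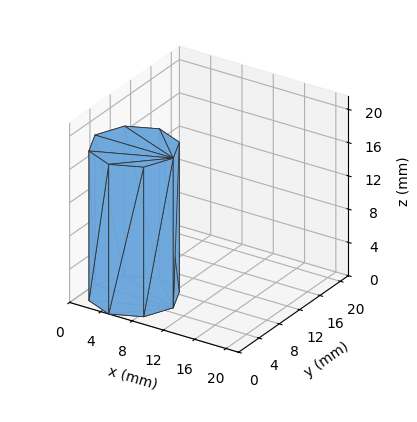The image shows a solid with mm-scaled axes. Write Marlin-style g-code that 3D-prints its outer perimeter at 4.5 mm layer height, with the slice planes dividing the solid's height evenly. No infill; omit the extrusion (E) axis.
Reading the render: the shape is a regular 8-sided prism (a cylinder approximated with 8 flat sides), circumscribed radius ≈ 5 mm, height ≈ 18 mm (dimensions read to the nearest mm from the axis ticks). For the g-code, the solid's height is divided into equal slices at the stated Δz and each level perimeter traced with G1 moves after a G0 lift.

; perimeter-only toolpath
G21 ; units = mm
G90 ; absolute positioning
G28 ; home
; layer 1
G0 Z4.5
G0 X10.0 Y5.0
G1 X8.5 Y8.5
G1 X5.0 Y10.0
G1 X1.5 Y8.5
G1 X0.0 Y5.0
G1 X1.5 Y1.5
G1 X5.0 Y0.0
G1 X8.5 Y1.5
G1 X10.0 Y5.0
; layer 2
G0 Z9.0
G0 X10.0 Y5.0
G1 X8.5 Y8.5
G1 X5.0 Y10.0
G1 X1.5 Y8.5
G1 X0.0 Y5.0
G1 X1.5 Y1.5
G1 X5.0 Y0.0
G1 X8.5 Y1.5
G1 X10.0 Y5.0
; layer 3
G0 Z13.5
G0 X10.0 Y5.0
G1 X8.5 Y8.5
G1 X5.0 Y10.0
G1 X1.5 Y8.5
G1 X0.0 Y5.0
G1 X1.5 Y1.5
G1 X5.0 Y0.0
G1 X8.5 Y1.5
G1 X10.0 Y5.0
; layer 4
G0 Z18.0
G0 X10.0 Y5.0
G1 X8.5 Y8.5
G1 X5.0 Y10.0
G1 X1.5 Y8.5
G1 X0.0 Y5.0
G1 X1.5 Y1.5
G1 X5.0 Y0.0
G1 X8.5 Y1.5
G1 X10.0 Y5.0
M2 ; end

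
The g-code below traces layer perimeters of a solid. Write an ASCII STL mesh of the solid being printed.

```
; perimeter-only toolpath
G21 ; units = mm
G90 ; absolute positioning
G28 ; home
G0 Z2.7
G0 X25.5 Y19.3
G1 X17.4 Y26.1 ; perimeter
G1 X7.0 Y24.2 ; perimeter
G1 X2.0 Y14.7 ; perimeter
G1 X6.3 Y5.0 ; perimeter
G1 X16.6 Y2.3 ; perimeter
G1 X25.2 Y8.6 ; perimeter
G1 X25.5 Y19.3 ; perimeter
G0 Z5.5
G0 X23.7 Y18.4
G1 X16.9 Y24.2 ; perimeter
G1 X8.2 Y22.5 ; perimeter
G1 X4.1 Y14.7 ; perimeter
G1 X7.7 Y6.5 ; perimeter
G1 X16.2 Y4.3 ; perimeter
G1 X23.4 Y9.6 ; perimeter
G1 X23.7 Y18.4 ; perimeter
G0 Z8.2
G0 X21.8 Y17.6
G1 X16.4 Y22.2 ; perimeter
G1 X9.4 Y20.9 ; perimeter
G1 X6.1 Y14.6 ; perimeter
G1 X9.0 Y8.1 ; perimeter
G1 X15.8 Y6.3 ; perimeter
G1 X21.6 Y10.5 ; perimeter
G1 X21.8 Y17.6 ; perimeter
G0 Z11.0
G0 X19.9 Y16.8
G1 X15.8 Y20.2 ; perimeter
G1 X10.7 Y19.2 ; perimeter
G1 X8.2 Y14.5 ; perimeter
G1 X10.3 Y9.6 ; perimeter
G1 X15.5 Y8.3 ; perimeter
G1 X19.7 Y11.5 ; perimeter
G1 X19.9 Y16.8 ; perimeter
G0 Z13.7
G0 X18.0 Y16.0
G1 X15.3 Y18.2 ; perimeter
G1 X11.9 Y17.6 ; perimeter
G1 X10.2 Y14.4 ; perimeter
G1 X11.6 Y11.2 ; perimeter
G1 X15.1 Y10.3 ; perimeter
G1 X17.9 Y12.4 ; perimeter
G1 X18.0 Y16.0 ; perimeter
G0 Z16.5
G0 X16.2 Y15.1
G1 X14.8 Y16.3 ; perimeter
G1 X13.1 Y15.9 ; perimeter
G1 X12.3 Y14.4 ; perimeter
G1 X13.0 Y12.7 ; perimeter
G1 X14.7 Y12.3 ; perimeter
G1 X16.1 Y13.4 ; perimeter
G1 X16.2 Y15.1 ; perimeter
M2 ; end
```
solid part
  facet normal 0.0000 0.0000 -1.0000
    outer loop
      vertex 5.8 25.8 0.0
      vertex 17.9 28.1 0.0
      vertex 27.4 20.1 0.0
    endloop
  endfacet
  facet normal 0.0000 0.0000 -1.0000
    outer loop
      vertex 0.0 14.8 0.0
      vertex 5.8 25.8 0.0
      vertex 27.4 20.1 0.0
    endloop
  endfacet
  facet normal 0.0000 0.0000 -1.0000
    outer loop
      vertex 5.0 3.4 0.0
      vertex 0.0 14.8 0.0
      vertex 27.4 20.1 0.0
    endloop
  endfacet
  facet normal 0.0000 0.0000 -1.0000
    outer loop
      vertex 17.0 0.3 0.0
      vertex 5.0 3.4 0.0
      vertex 27.4 20.1 0.0
    endloop
  endfacet
  facet normal 0.0000 0.0000 -1.0000
    outer loop
      vertex 27.0 7.7 0.0
      vertex 17.0 0.3 0.0
      vertex 27.4 20.1 0.0
    endloop
  endfacet
  facet normal 0.5350 0.6353 0.5569
    outer loop
      vertex 27.4 20.1 0.0
      vertex 17.9 28.1 0.0
      vertex 14.3 14.3 19.2
    endloop
  endfacet
  facet normal -0.1551 0.8157 0.5572
    outer loop
      vertex 17.9 28.1 0.0
      vertex 5.8 25.8 0.0
      vertex 14.3 14.3 19.2
    endloop
  endfacet
  facet normal -0.7345 0.3873 0.5572
    outer loop
      vertex 5.8 25.8 0.0
      vertex 0.0 14.8 0.0
      vertex 14.3 14.3 19.2
    endloop
  endfacet
  facet normal -0.7602 -0.3334 0.5575
    outer loop
      vertex 0.0 14.8 0.0
      vertex 5.0 3.4 0.0
      vertex 14.3 14.3 19.2
    endloop
  endfacet
  facet normal -0.2077 -0.8041 0.5571
    outer loop
      vertex 5.0 3.4 0.0
      vertex 17.0 0.3 0.0
      vertex 14.3 14.3 19.2
    endloop
  endfacet
  facet normal 0.4942 -0.6679 0.5565
    outer loop
      vertex 17.0 0.3 0.0
      vertex 27.0 7.7 0.0
      vertex 14.3 14.3 19.2
    endloop
  endfacet
  facet normal 0.8295 -0.0268 0.5579
    outer loop
      vertex 27.0 7.7 0.0
      vertex 27.4 20.1 0.0
      vertex 14.3 14.3 19.2
    endloop
  endfacet
endsolid part

The G0 Z moves step by Δz≈2.7 mm. The G1 loops shrink linearly with z, so the solid tapers from its base footprint up to z≈19.2. Closing with a flat bottom cap and the tapered top and triangulating gives 12 facets — a regular 7-sided pyramid, base circumscribed radius ≈ 14.3 mm, apex at z ≈ 19.2 mm.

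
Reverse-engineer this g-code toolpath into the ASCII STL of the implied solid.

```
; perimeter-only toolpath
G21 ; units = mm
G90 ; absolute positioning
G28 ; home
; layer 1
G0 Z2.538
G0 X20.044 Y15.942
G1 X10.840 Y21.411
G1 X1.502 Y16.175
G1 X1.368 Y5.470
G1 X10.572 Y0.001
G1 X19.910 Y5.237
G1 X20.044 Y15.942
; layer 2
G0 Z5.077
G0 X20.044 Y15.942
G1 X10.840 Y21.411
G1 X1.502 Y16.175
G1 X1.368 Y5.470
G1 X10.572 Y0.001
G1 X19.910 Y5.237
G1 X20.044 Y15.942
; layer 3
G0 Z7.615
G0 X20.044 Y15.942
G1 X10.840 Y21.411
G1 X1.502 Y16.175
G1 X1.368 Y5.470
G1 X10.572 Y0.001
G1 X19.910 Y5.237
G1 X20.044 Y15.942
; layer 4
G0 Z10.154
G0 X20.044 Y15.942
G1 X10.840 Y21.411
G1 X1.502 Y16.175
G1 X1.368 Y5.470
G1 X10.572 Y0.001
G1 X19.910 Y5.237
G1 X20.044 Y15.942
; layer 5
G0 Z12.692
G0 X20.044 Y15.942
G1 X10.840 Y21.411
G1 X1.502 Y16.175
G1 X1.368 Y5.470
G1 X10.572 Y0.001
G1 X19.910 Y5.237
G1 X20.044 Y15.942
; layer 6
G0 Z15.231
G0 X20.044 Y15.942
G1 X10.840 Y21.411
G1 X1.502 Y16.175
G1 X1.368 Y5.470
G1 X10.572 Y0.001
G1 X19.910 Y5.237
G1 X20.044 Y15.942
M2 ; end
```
solid part
  facet normal 0.0000 0.0000 -1.0000
    outer loop
      vertex 1.502 16.175 0.000
      vertex 10.840 21.411 0.000
      vertex 20.044 15.942 0.000
    endloop
  endfacet
  facet normal 0.0000 0.0000 -1.0000
    outer loop
      vertex 1.368 5.470 0.000
      vertex 1.502 16.175 0.000
      vertex 20.044 15.942 0.000
    endloop
  endfacet
  facet normal 0.0000 0.0000 -1.0000
    outer loop
      vertex 10.572 0.001 0.000
      vertex 1.368 5.470 0.000
      vertex 20.044 15.942 0.000
    endloop
  endfacet
  facet normal 0.0000 0.0000 -1.0000
    outer loop
      vertex 19.910 5.237 0.000
      vertex 10.572 0.001 0.000
      vertex 20.044 15.942 0.000
    endloop
  endfacet
  facet normal 0.0000 0.0000 1.0000
    outer loop
      vertex 20.044 15.942 15.231
      vertex 10.840 21.411 15.231
      vertex 1.502 16.175 15.231
    endloop
  endfacet
  facet normal 0.0000 0.0000 1.0000
    outer loop
      vertex 20.044 15.942 15.231
      vertex 1.502 16.175 15.231
      vertex 1.368 5.470 15.231
    endloop
  endfacet
  facet normal 0.0000 0.0000 1.0000
    outer loop
      vertex 20.044 15.942 15.231
      vertex 1.368 5.470 15.231
      vertex 10.572 0.001 15.231
    endloop
  endfacet
  facet normal 0.0000 0.0000 1.0000
    outer loop
      vertex 20.044 15.942 15.231
      vertex 10.572 0.001 15.231
      vertex 19.910 5.237 15.231
    endloop
  endfacet
  facet normal 0.5108 0.8597 0.0000
    outer loop
      vertex 20.044 15.942 0.000
      vertex 10.840 21.411 0.000
      vertex 10.840 21.411 15.231
    endloop
  endfacet
  facet normal 0.5108 0.8597 0.0000
    outer loop
      vertex 20.044 15.942 0.000
      vertex 10.840 21.411 15.231
      vertex 20.044 15.942 15.231
    endloop
  endfacet
  facet normal -0.4891 0.8722 0.0000
    outer loop
      vertex 10.840 21.411 0.000
      vertex 1.502 16.175 0.000
      vertex 1.502 16.175 15.231
    endloop
  endfacet
  facet normal -0.4891 0.8722 0.0000
    outer loop
      vertex 10.840 21.411 0.000
      vertex 1.502 16.175 15.231
      vertex 10.840 21.411 15.231
    endloop
  endfacet
  facet normal -0.9999 0.0125 0.0000
    outer loop
      vertex 1.502 16.175 0.000
      vertex 1.368 5.470 0.000
      vertex 1.368 5.470 15.231
    endloop
  endfacet
  facet normal -0.9999 0.0125 0.0000
    outer loop
      vertex 1.502 16.175 0.000
      vertex 1.368 5.470 15.231
      vertex 1.502 16.175 15.231
    endloop
  endfacet
  facet normal -0.5108 -0.8597 0.0000
    outer loop
      vertex 1.368 5.470 0.000
      vertex 10.572 0.001 0.000
      vertex 10.572 0.001 15.231
    endloop
  endfacet
  facet normal -0.5108 -0.8597 0.0000
    outer loop
      vertex 1.368 5.470 0.000
      vertex 10.572 0.001 15.231
      vertex 1.368 5.470 15.231
    endloop
  endfacet
  facet normal 0.4891 -0.8722 0.0000
    outer loop
      vertex 10.572 0.001 0.000
      vertex 19.910 5.237 0.000
      vertex 19.910 5.237 15.231
    endloop
  endfacet
  facet normal 0.4891 -0.8722 0.0000
    outer loop
      vertex 10.572 0.001 0.000
      vertex 19.910 5.237 15.231
      vertex 10.572 0.001 15.231
    endloop
  endfacet
  facet normal 0.9999 -0.0125 0.0000
    outer loop
      vertex 19.910 5.237 0.000
      vertex 20.044 15.942 0.000
      vertex 20.044 15.942 15.231
    endloop
  endfacet
  facet normal 0.9999 -0.0125 0.0000
    outer loop
      vertex 19.910 5.237 0.000
      vertex 20.044 15.942 15.231
      vertex 19.910 5.237 15.231
    endloop
  endfacet
endsolid part

The G0 Z moves step by Δz≈2.538 mm. Every layer's G1 loop is the same polygon, so the solid is a straight extrusion of it from z=0 to z≈15.2. Closing with flat bottom and top caps and triangulating gives 20 facets — a regular 6-sided prism (a cylinder approximated with 6 flat sides), circumscribed radius ≈ 10.7 mm, height ≈ 15.2 mm.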